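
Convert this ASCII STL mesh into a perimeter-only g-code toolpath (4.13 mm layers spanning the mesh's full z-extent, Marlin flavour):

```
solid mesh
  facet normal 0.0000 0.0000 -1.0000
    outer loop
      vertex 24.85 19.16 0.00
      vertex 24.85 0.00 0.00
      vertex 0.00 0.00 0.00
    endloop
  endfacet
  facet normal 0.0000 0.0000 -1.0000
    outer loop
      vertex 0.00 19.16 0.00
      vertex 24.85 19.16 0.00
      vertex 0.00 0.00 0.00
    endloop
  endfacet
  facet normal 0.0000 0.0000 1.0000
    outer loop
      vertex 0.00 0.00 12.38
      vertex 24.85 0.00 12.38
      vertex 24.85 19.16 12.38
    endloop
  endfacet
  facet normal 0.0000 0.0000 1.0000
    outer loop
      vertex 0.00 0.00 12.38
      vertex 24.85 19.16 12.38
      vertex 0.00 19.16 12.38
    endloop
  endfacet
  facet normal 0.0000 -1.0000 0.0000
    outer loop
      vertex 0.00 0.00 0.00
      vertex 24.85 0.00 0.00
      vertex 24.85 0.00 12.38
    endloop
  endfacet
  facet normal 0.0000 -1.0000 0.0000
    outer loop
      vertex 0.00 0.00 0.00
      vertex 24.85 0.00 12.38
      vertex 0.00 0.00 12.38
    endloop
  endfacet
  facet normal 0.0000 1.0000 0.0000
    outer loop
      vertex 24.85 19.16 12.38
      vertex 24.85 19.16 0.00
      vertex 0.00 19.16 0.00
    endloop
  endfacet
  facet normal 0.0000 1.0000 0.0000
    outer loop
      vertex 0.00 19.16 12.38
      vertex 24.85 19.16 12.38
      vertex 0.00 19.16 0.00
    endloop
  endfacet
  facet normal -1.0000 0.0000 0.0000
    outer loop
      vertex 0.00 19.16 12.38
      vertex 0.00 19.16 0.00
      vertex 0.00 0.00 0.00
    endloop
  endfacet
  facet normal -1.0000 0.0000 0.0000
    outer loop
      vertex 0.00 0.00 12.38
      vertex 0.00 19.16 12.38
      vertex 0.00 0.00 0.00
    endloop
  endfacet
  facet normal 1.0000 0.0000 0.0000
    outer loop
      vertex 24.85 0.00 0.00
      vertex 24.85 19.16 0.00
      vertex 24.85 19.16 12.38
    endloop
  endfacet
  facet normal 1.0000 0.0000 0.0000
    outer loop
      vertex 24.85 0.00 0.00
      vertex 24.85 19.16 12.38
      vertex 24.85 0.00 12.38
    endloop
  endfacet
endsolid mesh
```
; perimeter-only toolpath
G21 ; units = mm
G90 ; absolute positioning
G28 ; home
; layer 1
G0 Z4.13
G0 X0.00 Y0.00
G1 X24.85 Y0.00
G1 X24.85 Y19.16
G1 X0.00 Y19.16
G1 X0.00 Y0.00
; layer 2
G0 Z8.25
G0 X0.00 Y0.00
G1 X24.85 Y0.00
G1 X24.85 Y19.16
G1 X0.00 Y19.16
G1 X0.00 Y0.00
; layer 3
G0 Z12.38
G0 X0.00 Y0.00
G1 X24.85 Y0.00
G1 X24.85 Y19.16
G1 X0.00 Y19.16
G1 X0.00 Y0.00
M2 ; end

The solid is a rectangular box, roughly 24.9 × 19.2 mm footprint and 12.4 mm tall. Slicing at Δz = 4.13 mm — 3 equal slices spanning the solid's height, so layer i sits at z = i·h/3 — gives 3 non-empty perimeters. Each is a 4-segment closed polygon; G0 lifts to the layer z and rapids to the start vertex, then G1 traces the edges.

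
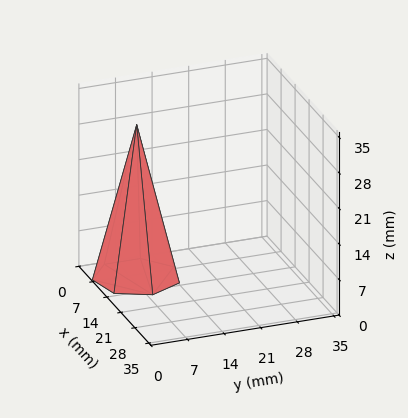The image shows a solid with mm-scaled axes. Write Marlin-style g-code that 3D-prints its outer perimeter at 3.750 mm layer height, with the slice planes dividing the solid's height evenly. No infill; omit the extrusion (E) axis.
Reading the render: the shape is a regular 7-sided pyramid, base circumscribed radius ≈ 8 mm, apex at z ≈ 30 mm (dimensions read to the nearest mm from the axis ticks). For the g-code, the solid's height is divided into equal slices at the stated Δz and each level perimeter traced with G1 moves after a G0 lift.

; perimeter-only toolpath
G21 ; units = mm
G90 ; absolute positioning
G28 ; home
; layer 1
G0 Z3.750
G0 X15.000 Y8.000
G1 X12.364 Y13.473
G1 X6.442 Y14.824
G1 X1.693 Y11.037
G1 X1.693 Y4.963
G1 X6.442 Y1.176
G1 X12.364 Y2.527
G1 X15.000 Y8.000
; layer 2
G0 Z7.500
G0 X14.000 Y8.000
G1 X11.741 Y12.691
G1 X6.665 Y13.849
G1 X2.594 Y10.603
G1 X2.594 Y5.397
G1 X6.665 Y2.151
G1 X11.741 Y3.309
G1 X14.000 Y8.000
; layer 3
G0 Z11.250
G0 X13.000 Y8.000
G1 X11.117 Y11.909
G1 X6.887 Y12.874
G1 X3.495 Y10.169
G1 X3.495 Y5.831
G1 X6.887 Y3.126
G1 X11.117 Y4.091
G1 X13.000 Y8.000
; layer 4
G0 Z15.000
G0 X12.000 Y8.000
G1 X10.494 Y11.128
G1 X7.110 Y11.899
G1 X4.396 Y9.736
G1 X4.396 Y6.264
G1 X7.110 Y4.101
G1 X10.494 Y4.873
G1 X12.000 Y8.000
; layer 5
G0 Z18.750
G0 X11.000 Y8.000
G1 X9.870 Y10.346
G1 X7.332 Y10.925
G1 X5.297 Y9.302
G1 X5.297 Y6.698
G1 X7.332 Y5.075
G1 X9.870 Y5.654
G1 X11.000 Y8.000
; layer 6
G0 Z22.500
G0 X10.000 Y8.000
G1 X9.247 Y9.564
G1 X7.555 Y9.950
G1 X6.198 Y8.868
G1 X6.198 Y7.132
G1 X7.555 Y6.050
G1 X9.247 Y6.436
G1 X10.000 Y8.000
; layer 7
G0 Z26.250
G0 X9.000 Y8.000
G1 X8.623 Y8.782
G1 X7.777 Y8.975
G1 X7.099 Y8.434
G1 X7.099 Y7.566
G1 X7.777 Y7.025
G1 X8.623 Y7.218
G1 X9.000 Y8.000
M2 ; end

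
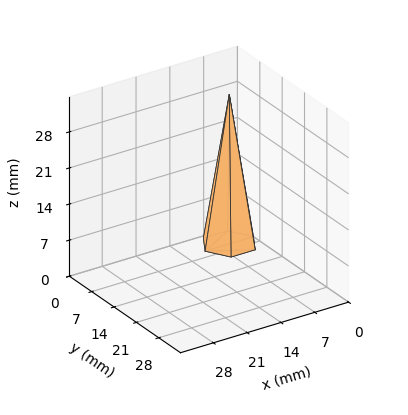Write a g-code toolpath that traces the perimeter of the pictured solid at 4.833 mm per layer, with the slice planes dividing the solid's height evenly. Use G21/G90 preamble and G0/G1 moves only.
Reading the render: the shape is a regular 6-sided pyramid, base circumscribed radius ≈ 5 mm, apex at z ≈ 29 mm (dimensions read to the nearest mm from the axis ticks). For the g-code, the solid's height is divided into equal slices at the stated Δz and each level perimeter traced with G1 moves after a G0 lift.

; perimeter-only toolpath
G21 ; units = mm
G90 ; absolute positioning
G28 ; home
; layer 1
G0 Z4.833
G0 X9.167 Y5.000
G1 X7.083 Y8.608
G1 X2.917 Y8.608
G1 X0.833 Y5.000
G1 X2.917 Y1.392
G1 X7.083 Y1.392
G1 X9.167 Y5.000
; layer 2
G0 Z9.667
G0 X8.333 Y5.000
G1 X6.667 Y7.887
G1 X3.333 Y7.887
G1 X1.667 Y5.000
G1 X3.333 Y2.113
G1 X6.667 Y2.113
G1 X8.333 Y5.000
; layer 3
G0 Z14.500
G0 X7.500 Y5.000
G1 X6.250 Y7.165
G1 X3.750 Y7.165
G1 X2.500 Y5.000
G1 X3.750 Y2.835
G1 X6.250 Y2.835
G1 X7.500 Y5.000
; layer 4
G0 Z19.333
G0 X6.667 Y5.000
G1 X5.833 Y6.443
G1 X4.167 Y6.443
G1 X3.333 Y5.000
G1 X4.167 Y3.557
G1 X5.833 Y3.557
G1 X6.667 Y5.000
; layer 5
G0 Z24.167
G0 X5.833 Y5.000
G1 X5.417 Y5.722
G1 X4.583 Y5.722
G1 X4.167 Y5.000
G1 X4.583 Y4.278
G1 X5.417 Y4.278
G1 X5.833 Y5.000
M2 ; end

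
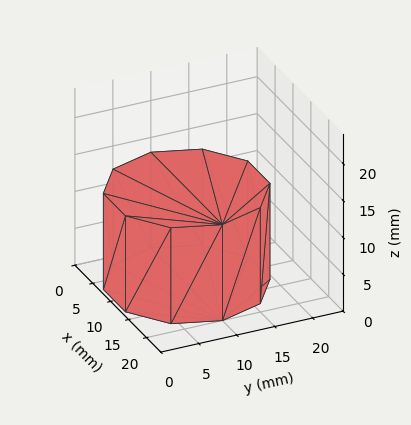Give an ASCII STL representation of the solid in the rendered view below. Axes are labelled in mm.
Reading the render: the shape is a regular 10-sided prism (a cylinder approximated with 10 flat sides), circumscribed radius ≈ 10 mm, height ≈ 13 mm (dimensions read to the nearest mm from the axis ticks). For the STL, each face is triangulated and given an outward normal.

solid part
  facet normal 0.0000 0.0000 -1.0000
    outer loop
      vertex 13.090 19.511 0.000
      vertex 18.090 15.878 0.000
      vertex 20.000 10.000 0.000
    endloop
  endfacet
  facet normal 0.0000 0.0000 -1.0000
    outer loop
      vertex 6.910 19.511 0.000
      vertex 13.090 19.511 0.000
      vertex 20.000 10.000 0.000
    endloop
  endfacet
  facet normal 0.0000 0.0000 -1.0000
    outer loop
      vertex 1.910 15.878 0.000
      vertex 6.910 19.511 0.000
      vertex 20.000 10.000 0.000
    endloop
  endfacet
  facet normal 0.0000 0.0000 -1.0000
    outer loop
      vertex 0.000 10.000 0.000
      vertex 1.910 15.878 0.000
      vertex 20.000 10.000 0.000
    endloop
  endfacet
  facet normal 0.0000 0.0000 -1.0000
    outer loop
      vertex 1.910 4.122 0.000
      vertex 0.000 10.000 0.000
      vertex 20.000 10.000 0.000
    endloop
  endfacet
  facet normal 0.0000 0.0000 -1.0000
    outer loop
      vertex 6.910 0.489 0.000
      vertex 1.910 4.122 0.000
      vertex 20.000 10.000 0.000
    endloop
  endfacet
  facet normal 0.0000 0.0000 -1.0000
    outer loop
      vertex 13.090 0.489 0.000
      vertex 6.910 0.489 0.000
      vertex 20.000 10.000 0.000
    endloop
  endfacet
  facet normal 0.0000 0.0000 -1.0000
    outer loop
      vertex 18.090 4.122 0.000
      vertex 13.090 0.489 0.000
      vertex 20.000 10.000 0.000
    endloop
  endfacet
  facet normal 0.0000 0.0000 1.0000
    outer loop
      vertex 20.000 10.000 13.000
      vertex 18.090 15.878 13.000
      vertex 13.090 19.511 13.000
    endloop
  endfacet
  facet normal 0.0000 0.0000 1.0000
    outer loop
      vertex 20.000 10.000 13.000
      vertex 13.090 19.511 13.000
      vertex 6.910 19.511 13.000
    endloop
  endfacet
  facet normal 0.0000 0.0000 1.0000
    outer loop
      vertex 20.000 10.000 13.000
      vertex 6.910 19.511 13.000
      vertex 1.910 15.878 13.000
    endloop
  endfacet
  facet normal 0.0000 0.0000 1.0000
    outer loop
      vertex 20.000 10.000 13.000
      vertex 1.910 15.878 13.000
      vertex 0.000 10.000 13.000
    endloop
  endfacet
  facet normal 0.0000 0.0000 1.0000
    outer loop
      vertex 20.000 10.000 13.000
      vertex 0.000 10.000 13.000
      vertex 1.910 4.122 13.000
    endloop
  endfacet
  facet normal 0.0000 0.0000 1.0000
    outer loop
      vertex 20.000 10.000 13.000
      vertex 1.910 4.122 13.000
      vertex 6.910 0.489 13.000
    endloop
  endfacet
  facet normal 0.0000 0.0000 1.0000
    outer loop
      vertex 20.000 10.000 13.000
      vertex 6.910 0.489 13.000
      vertex 13.090 0.489 13.000
    endloop
  endfacet
  facet normal 0.0000 0.0000 1.0000
    outer loop
      vertex 20.000 10.000 13.000
      vertex 13.090 0.489 13.000
      vertex 18.090 4.122 13.000
    endloop
  endfacet
  facet normal 0.9511 0.3090 0.0000
    outer loop
      vertex 20.000 10.000 0.000
      vertex 18.090 15.878 0.000
      vertex 18.090 15.878 13.000
    endloop
  endfacet
  facet normal 0.9511 0.3090 0.0000
    outer loop
      vertex 20.000 10.000 0.000
      vertex 18.090 15.878 13.000
      vertex 20.000 10.000 13.000
    endloop
  endfacet
  facet normal 0.5878 0.8090 0.0000
    outer loop
      vertex 18.090 15.878 0.000
      vertex 13.090 19.511 0.000
      vertex 13.090 19.511 13.000
    endloop
  endfacet
  facet normal 0.5878 0.8090 0.0000
    outer loop
      vertex 18.090 15.878 0.000
      vertex 13.090 19.511 13.000
      vertex 18.090 15.878 13.000
    endloop
  endfacet
  facet normal 0.0000 1.0000 0.0000
    outer loop
      vertex 13.090 19.511 0.000
      vertex 6.910 19.511 0.000
      vertex 6.910 19.511 13.000
    endloop
  endfacet
  facet normal 0.0000 1.0000 0.0000
    outer loop
      vertex 13.090 19.511 0.000
      vertex 6.910 19.511 13.000
      vertex 13.090 19.511 13.000
    endloop
  endfacet
  facet normal -0.5878 0.8090 0.0000
    outer loop
      vertex 6.910 19.511 0.000
      vertex 1.910 15.878 0.000
      vertex 1.910 15.878 13.000
    endloop
  endfacet
  facet normal -0.5878 0.8090 0.0000
    outer loop
      vertex 6.910 19.511 0.000
      vertex 1.910 15.878 13.000
      vertex 6.910 19.511 13.000
    endloop
  endfacet
  facet normal -0.9511 0.3090 0.0000
    outer loop
      vertex 1.910 15.878 0.000
      vertex 0.000 10.000 0.000
      vertex 0.000 10.000 13.000
    endloop
  endfacet
  facet normal -0.9511 0.3090 0.0000
    outer loop
      vertex 1.910 15.878 0.000
      vertex 0.000 10.000 13.000
      vertex 1.910 15.878 13.000
    endloop
  endfacet
  facet normal -0.9511 -0.3090 0.0000
    outer loop
      vertex 0.000 10.000 0.000
      vertex 1.910 4.122 0.000
      vertex 1.910 4.122 13.000
    endloop
  endfacet
  facet normal -0.9511 -0.3090 0.0000
    outer loop
      vertex 0.000 10.000 0.000
      vertex 1.910 4.122 13.000
      vertex 0.000 10.000 13.000
    endloop
  endfacet
  facet normal -0.5878 -0.8090 0.0000
    outer loop
      vertex 1.910 4.122 0.000
      vertex 6.910 0.489 0.000
      vertex 6.910 0.489 13.000
    endloop
  endfacet
  facet normal -0.5878 -0.8090 0.0000
    outer loop
      vertex 1.910 4.122 0.000
      vertex 6.910 0.489 13.000
      vertex 1.910 4.122 13.000
    endloop
  endfacet
  facet normal 0.0000 -1.0000 0.0000
    outer loop
      vertex 6.910 0.489 0.000
      vertex 13.090 0.489 0.000
      vertex 13.090 0.489 13.000
    endloop
  endfacet
  facet normal 0.0000 -1.0000 0.0000
    outer loop
      vertex 6.910 0.489 0.000
      vertex 13.090 0.489 13.000
      vertex 6.910 0.489 13.000
    endloop
  endfacet
  facet normal 0.5878 -0.8090 0.0000
    outer loop
      vertex 13.090 0.489 0.000
      vertex 18.090 4.122 0.000
      vertex 18.090 4.122 13.000
    endloop
  endfacet
  facet normal 0.5878 -0.8090 0.0000
    outer loop
      vertex 13.090 0.489 0.000
      vertex 18.090 4.122 13.000
      vertex 13.090 0.489 13.000
    endloop
  endfacet
  facet normal 0.9511 -0.3090 0.0000
    outer loop
      vertex 18.090 4.122 0.000
      vertex 20.000 10.000 0.000
      vertex 20.000 10.000 13.000
    endloop
  endfacet
  facet normal 0.9511 -0.3090 0.0000
    outer loop
      vertex 18.090 4.122 0.000
      vertex 20.000 10.000 13.000
      vertex 18.090 4.122 13.000
    endloop
  endfacet
endsolid part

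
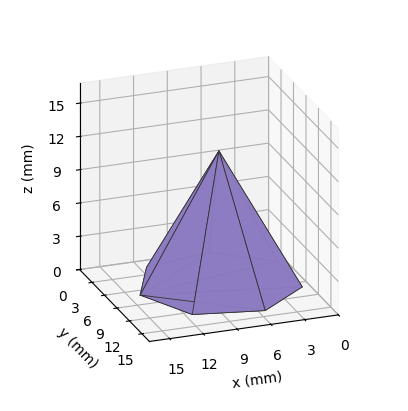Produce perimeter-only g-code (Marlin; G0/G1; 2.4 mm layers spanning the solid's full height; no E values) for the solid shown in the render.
Reading the render: the shape is a regular 7-sided pyramid, base circumscribed radius ≈ 7 mm, apex at z ≈ 12 mm (dimensions read to the nearest mm from the axis ticks). For the g-code, the solid's height is divided into equal slices at the stated Δz and each level perimeter traced with G1 moves after a G0 lift.

; perimeter-only toolpath
G21 ; units = mm
G90 ; absolute positioning
G28 ; home
; layer 1
G0 Z2.4
G0 X12.6 Y7.0
G1 X10.5 Y11.4
G1 X5.7 Y12.4
G1 X2.0 Y9.4
G1 X2.0 Y4.6
G1 X5.7 Y1.6
G1 X10.5 Y2.6
G1 X12.6 Y7.0
; layer 2
G0 Z4.8
G0 X11.2 Y7.0
G1 X9.6 Y10.3
G1 X6.0 Y11.1
G1 X3.2 Y8.8
G1 X3.2 Y5.2
G1 X6.0 Y2.9
G1 X9.6 Y3.7
G1 X11.2 Y7.0
; layer 3
G0 Z7.2
G0 X9.8 Y7.0
G1 X8.8 Y9.2
G1 X6.4 Y9.7
G1 X4.5 Y8.2
G1 X4.5 Y5.8
G1 X6.4 Y4.3
G1 X8.8 Y4.8
G1 X9.8 Y7.0
; layer 4
G0 Z9.6
G0 X8.4 Y7.0
G1 X7.9 Y8.1
G1 X6.7 Y8.4
G1 X5.7 Y7.6
G1 X5.7 Y6.4
G1 X6.7 Y5.6
G1 X7.9 Y5.9
G1 X8.4 Y7.0
M2 ; end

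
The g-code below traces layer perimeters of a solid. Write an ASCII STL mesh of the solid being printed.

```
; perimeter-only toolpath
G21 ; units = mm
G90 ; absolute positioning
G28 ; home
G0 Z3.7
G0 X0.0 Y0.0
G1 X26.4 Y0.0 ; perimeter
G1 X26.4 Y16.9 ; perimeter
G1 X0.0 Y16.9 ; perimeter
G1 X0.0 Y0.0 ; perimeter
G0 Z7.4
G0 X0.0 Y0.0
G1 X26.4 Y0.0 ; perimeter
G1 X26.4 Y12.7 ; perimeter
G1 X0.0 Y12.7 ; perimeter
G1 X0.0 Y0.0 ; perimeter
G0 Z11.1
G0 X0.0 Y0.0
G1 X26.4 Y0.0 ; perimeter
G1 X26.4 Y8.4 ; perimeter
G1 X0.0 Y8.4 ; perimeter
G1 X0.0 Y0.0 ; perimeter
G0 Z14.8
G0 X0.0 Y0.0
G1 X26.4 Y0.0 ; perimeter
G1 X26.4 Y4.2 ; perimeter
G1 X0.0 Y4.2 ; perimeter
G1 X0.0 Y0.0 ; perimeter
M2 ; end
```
solid part
  facet normal 0.0000 0.0000 -1.0000
    outer loop
      vertex 26.4 21.1 0.0
      vertex 26.4 0.0 0.0
      vertex 0.0 0.0 0.0
    endloop
  endfacet
  facet normal 0.0000 0.0000 -1.0000
    outer loop
      vertex 0.0 21.1 0.0
      vertex 26.4 21.1 0.0
      vertex 0.0 0.0 0.0
    endloop
  endfacet
  facet normal 0.0000 -1.0000 0.0000
    outer loop
      vertex 0.0 0.0 0.0
      vertex 26.4 0.0 0.0
      vertex 26.4 0.0 18.5
    endloop
  endfacet
  facet normal 0.0000 -1.0000 0.0000
    outer loop
      vertex 0.0 0.0 0.0
      vertex 26.4 0.0 18.5
      vertex 0.0 0.0 18.5
    endloop
  endfacet
  facet normal 0.0000 0.6593 0.7519
    outer loop
      vertex 0.0 0.0 18.5
      vertex 26.4 0.0 18.5
      vertex 26.4 21.1 0.0
    endloop
  endfacet
  facet normal 0.0000 0.6593 0.7519
    outer loop
      vertex 0.0 0.0 18.5
      vertex 26.4 21.1 0.0
      vertex 0.0 21.1 0.0
    endloop
  endfacet
  facet normal -1.0000 0.0000 0.0000
    outer loop
      vertex 0.0 0.0 18.5
      vertex 0.0 21.1 0.0
      vertex 0.0 0.0 0.0
    endloop
  endfacet
  facet normal 1.0000 0.0000 0.0000
    outer loop
      vertex 26.4 0.0 0.0
      vertex 26.4 21.1 0.0
      vertex 26.4 0.0 18.5
    endloop
  endfacet
endsolid part

The G0 Z moves step by Δz≈3.7 mm. The G1 loops shrink linearly with z, so the solid tapers from its base footprint up to z≈18.5. Closing with a flat bottom cap and the tapered top and triangulating gives 8 facets — a wedge (ramp): 26.4 × 21.1 mm base, rising to 18.5 mm along the y=0 edge and sloping linearly to z=0 at y=21.1.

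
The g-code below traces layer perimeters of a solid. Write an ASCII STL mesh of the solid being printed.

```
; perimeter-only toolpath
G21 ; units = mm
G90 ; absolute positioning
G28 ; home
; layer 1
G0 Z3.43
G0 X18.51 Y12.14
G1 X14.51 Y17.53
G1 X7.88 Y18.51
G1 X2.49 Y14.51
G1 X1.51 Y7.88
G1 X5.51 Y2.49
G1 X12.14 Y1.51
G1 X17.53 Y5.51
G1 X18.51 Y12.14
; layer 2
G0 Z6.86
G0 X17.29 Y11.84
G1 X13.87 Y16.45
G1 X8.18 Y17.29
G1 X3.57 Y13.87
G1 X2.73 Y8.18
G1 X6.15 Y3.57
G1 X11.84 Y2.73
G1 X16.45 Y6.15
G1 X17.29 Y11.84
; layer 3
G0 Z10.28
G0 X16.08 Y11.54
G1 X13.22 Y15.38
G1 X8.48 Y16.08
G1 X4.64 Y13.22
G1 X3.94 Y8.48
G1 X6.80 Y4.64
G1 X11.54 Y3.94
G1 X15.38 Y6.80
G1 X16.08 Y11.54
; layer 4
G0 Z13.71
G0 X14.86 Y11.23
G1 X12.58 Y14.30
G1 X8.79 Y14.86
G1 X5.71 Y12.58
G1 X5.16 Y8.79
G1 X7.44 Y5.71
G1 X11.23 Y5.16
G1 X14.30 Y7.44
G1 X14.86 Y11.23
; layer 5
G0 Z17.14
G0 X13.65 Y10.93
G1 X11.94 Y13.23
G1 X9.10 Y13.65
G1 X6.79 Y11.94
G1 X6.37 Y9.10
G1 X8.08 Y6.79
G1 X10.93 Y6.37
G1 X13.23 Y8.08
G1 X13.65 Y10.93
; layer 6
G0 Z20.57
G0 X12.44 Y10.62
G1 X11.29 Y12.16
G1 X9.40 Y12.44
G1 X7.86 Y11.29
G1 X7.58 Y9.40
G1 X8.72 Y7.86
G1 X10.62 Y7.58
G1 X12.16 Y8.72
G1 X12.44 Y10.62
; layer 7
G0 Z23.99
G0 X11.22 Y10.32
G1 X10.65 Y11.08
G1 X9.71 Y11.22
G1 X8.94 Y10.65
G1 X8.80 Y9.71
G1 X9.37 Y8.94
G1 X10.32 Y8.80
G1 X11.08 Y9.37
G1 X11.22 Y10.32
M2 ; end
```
solid part
  facet normal 0.0000 0.0000 -1.0000
    outer loop
      vertex 7.57 19.72 0.00
      vertex 15.15 18.60 0.00
      vertex 19.72 12.45 0.00
    endloop
  endfacet
  facet normal 0.0000 0.0000 -1.0000
    outer loop
      vertex 1.42 15.15 0.00
      vertex 7.57 19.72 0.00
      vertex 19.72 12.45 0.00
    endloop
  endfacet
  facet normal 0.0000 0.0000 -1.0000
    outer loop
      vertex 0.30 7.57 0.00
      vertex 1.42 15.15 0.00
      vertex 19.72 12.45 0.00
    endloop
  endfacet
  facet normal 0.0000 0.0000 -1.0000
    outer loop
      vertex 4.87 1.42 0.00
      vertex 0.30 7.57 0.00
      vertex 19.72 12.45 0.00
    endloop
  endfacet
  facet normal 0.0000 0.0000 -1.0000
    outer loop
      vertex 12.45 0.30 0.00
      vertex 4.87 1.42 0.00
      vertex 19.72 12.45 0.00
    endloop
  endfacet
  facet normal 0.0000 0.0000 -1.0000
    outer loop
      vertex 18.60 4.87 0.00
      vertex 12.45 0.30 0.00
      vertex 19.72 12.45 0.00
    endloop
  endfacet
  facet normal 0.7606 0.5652 0.3196
    outer loop
      vertex 19.72 12.45 0.00
      vertex 15.15 18.60 0.00
      vertex 10.01 10.01 27.42
    endloop
  endfacet
  facet normal 0.1385 0.9374 0.3196
    outer loop
      vertex 15.15 18.60 0.00
      vertex 7.57 19.72 0.00
      vertex 10.01 10.01 27.42
    endloop
  endfacet
  facet normal -0.5652 0.7606 0.3196
    outer loop
      vertex 7.57 19.72 0.00
      vertex 1.42 15.15 0.00
      vertex 10.01 10.01 27.42
    endloop
  endfacet
  facet normal -0.9374 0.1385 0.3196
    outer loop
      vertex 1.42 15.15 0.00
      vertex 0.30 7.57 0.00
      vertex 10.01 10.01 27.42
    endloop
  endfacet
  facet normal -0.7606 -0.5652 0.3196
    outer loop
      vertex 0.30 7.57 0.00
      vertex 4.87 1.42 0.00
      vertex 10.01 10.01 27.42
    endloop
  endfacet
  facet normal -0.1385 -0.9374 0.3196
    outer loop
      vertex 4.87 1.42 0.00
      vertex 12.45 0.30 0.00
      vertex 10.01 10.01 27.42
    endloop
  endfacet
  facet normal 0.5652 -0.7606 0.3196
    outer loop
      vertex 12.45 0.30 0.00
      vertex 18.60 4.87 0.00
      vertex 10.01 10.01 27.42
    endloop
  endfacet
  facet normal 0.9374 -0.1385 0.3196
    outer loop
      vertex 18.60 4.87 0.00
      vertex 19.72 12.45 0.00
      vertex 10.01 10.01 27.42
    endloop
  endfacet
endsolid part

The G0 Z moves step by Δz≈3.43 mm. The G1 loops shrink linearly with z, so the solid tapers from its base footprint up to z≈27.4. Closing with a flat bottom cap and the tapered top and triangulating gives 14 facets — a regular 8-sided pyramid, base circumscribed radius ≈ 10 mm, apex at z ≈ 27.4 mm.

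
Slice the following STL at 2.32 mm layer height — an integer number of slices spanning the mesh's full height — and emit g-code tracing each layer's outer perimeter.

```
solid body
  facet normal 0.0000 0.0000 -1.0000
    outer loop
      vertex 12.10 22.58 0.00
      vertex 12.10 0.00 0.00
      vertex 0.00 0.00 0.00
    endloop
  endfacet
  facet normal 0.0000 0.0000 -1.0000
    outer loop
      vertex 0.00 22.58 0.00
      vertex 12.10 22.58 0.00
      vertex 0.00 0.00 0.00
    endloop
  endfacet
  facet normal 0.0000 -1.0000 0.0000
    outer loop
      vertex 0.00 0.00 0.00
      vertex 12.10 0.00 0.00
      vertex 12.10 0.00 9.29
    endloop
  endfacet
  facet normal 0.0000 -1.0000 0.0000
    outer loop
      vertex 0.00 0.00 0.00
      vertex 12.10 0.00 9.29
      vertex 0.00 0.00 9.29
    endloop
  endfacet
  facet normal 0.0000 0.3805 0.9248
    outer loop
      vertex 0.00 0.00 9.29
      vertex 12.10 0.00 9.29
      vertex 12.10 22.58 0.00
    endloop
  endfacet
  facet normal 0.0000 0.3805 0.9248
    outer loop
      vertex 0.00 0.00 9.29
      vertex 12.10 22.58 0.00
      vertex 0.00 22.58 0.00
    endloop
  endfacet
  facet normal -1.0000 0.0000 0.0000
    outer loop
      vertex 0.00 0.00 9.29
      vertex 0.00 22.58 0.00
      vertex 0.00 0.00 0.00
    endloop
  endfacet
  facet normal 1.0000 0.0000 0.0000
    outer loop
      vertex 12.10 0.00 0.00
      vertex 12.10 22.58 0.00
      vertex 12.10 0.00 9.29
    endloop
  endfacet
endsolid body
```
; perimeter-only toolpath
G21 ; units = mm
G90 ; absolute positioning
G28 ; home
; layer 1
G0 Z2.32
G0 X0.00 Y0.00
G1 X12.10 Y0.00
G1 X12.10 Y16.93
G1 X0.00 Y16.93
G1 X0.00 Y0.00
; layer 2
G0 Z4.64
G0 X0.00 Y0.00
G1 X12.10 Y0.00
G1 X12.10 Y11.29
G1 X0.00 Y11.29
G1 X0.00 Y0.00
; layer 3
G0 Z6.97
G0 X0.00 Y0.00
G1 X12.10 Y0.00
G1 X12.10 Y5.64
G1 X0.00 Y5.64
G1 X0.00 Y0.00
M2 ; end

The solid is a wedge (ramp): 12.1 × 22.6 mm base, rising to 9.29 mm along the y=0 edge and sloping linearly to z=0 at y=22.6. Slicing at Δz = 2.32 mm — 4 equal slices spanning the solid's height, so layer i sits at z = i·h/4 — gives 3 non-empty perimeters. Each is a 4-segment closed polygon; G0 lifts to the layer z and rapids to the start vertex, then G1 traces the edges. The cross-section shrinks linearly with z (the slice at the apex is degenerate and omitted).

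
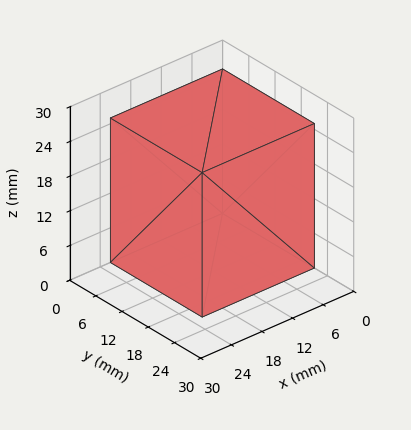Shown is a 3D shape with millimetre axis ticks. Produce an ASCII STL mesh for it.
Reading the render: the shape is a rectangular box, roughly 22 × 21 mm footprint and 25 mm tall (dimensions read to the nearest mm from the axis ticks). For the STL, each face is triangulated and given an outward normal.

solid part
  facet normal 0.0000 0.0000 -1.0000
    outer loop
      vertex 22.0 21.0 0.0
      vertex 22.0 0.0 0.0
      vertex 0.0 0.0 0.0
    endloop
  endfacet
  facet normal 0.0000 0.0000 -1.0000
    outer loop
      vertex 0.0 21.0 0.0
      vertex 22.0 21.0 0.0
      vertex 0.0 0.0 0.0
    endloop
  endfacet
  facet normal 0.0000 0.0000 1.0000
    outer loop
      vertex 0.0 0.0 25.0
      vertex 22.0 0.0 25.0
      vertex 22.0 21.0 25.0
    endloop
  endfacet
  facet normal 0.0000 0.0000 1.0000
    outer loop
      vertex 0.0 0.0 25.0
      vertex 22.0 21.0 25.0
      vertex 0.0 21.0 25.0
    endloop
  endfacet
  facet normal 0.0000 -1.0000 0.0000
    outer loop
      vertex 0.0 0.0 0.0
      vertex 22.0 0.0 0.0
      vertex 22.0 0.0 25.0
    endloop
  endfacet
  facet normal 0.0000 -1.0000 0.0000
    outer loop
      vertex 0.0 0.0 0.0
      vertex 22.0 0.0 25.0
      vertex 0.0 0.0 25.0
    endloop
  endfacet
  facet normal 0.0000 1.0000 0.0000
    outer loop
      vertex 22.0 21.0 25.0
      vertex 22.0 21.0 0.0
      vertex 0.0 21.0 0.0
    endloop
  endfacet
  facet normal 0.0000 1.0000 0.0000
    outer loop
      vertex 0.0 21.0 25.0
      vertex 22.0 21.0 25.0
      vertex 0.0 21.0 0.0
    endloop
  endfacet
  facet normal -1.0000 0.0000 0.0000
    outer loop
      vertex 0.0 21.0 25.0
      vertex 0.0 21.0 0.0
      vertex 0.0 0.0 0.0
    endloop
  endfacet
  facet normal -1.0000 0.0000 0.0000
    outer loop
      vertex 0.0 0.0 25.0
      vertex 0.0 21.0 25.0
      vertex 0.0 0.0 0.0
    endloop
  endfacet
  facet normal 1.0000 0.0000 0.0000
    outer loop
      vertex 22.0 0.0 0.0
      vertex 22.0 21.0 0.0
      vertex 22.0 21.0 25.0
    endloop
  endfacet
  facet normal 1.0000 0.0000 0.0000
    outer loop
      vertex 22.0 0.0 0.0
      vertex 22.0 21.0 25.0
      vertex 22.0 0.0 25.0
    endloop
  endfacet
endsolid part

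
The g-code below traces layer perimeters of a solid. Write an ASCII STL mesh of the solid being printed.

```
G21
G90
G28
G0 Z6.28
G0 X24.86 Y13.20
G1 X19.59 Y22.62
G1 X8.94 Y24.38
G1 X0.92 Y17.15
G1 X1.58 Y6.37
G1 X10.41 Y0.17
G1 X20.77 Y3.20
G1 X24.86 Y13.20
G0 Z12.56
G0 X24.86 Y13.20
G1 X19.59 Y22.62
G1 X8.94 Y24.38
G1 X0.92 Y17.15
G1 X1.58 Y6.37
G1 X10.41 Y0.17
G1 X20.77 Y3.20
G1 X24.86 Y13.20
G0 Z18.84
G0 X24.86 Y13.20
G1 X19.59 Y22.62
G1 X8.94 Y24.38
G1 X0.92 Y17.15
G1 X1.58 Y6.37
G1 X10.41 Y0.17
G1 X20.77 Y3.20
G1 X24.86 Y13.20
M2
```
solid part
  facet normal 0.0000 0.0000 -1.0000
    outer loop
      vertex 8.94 24.38 0.00
      vertex 19.59 22.62 0.00
      vertex 24.86 13.20 0.00
    endloop
  endfacet
  facet normal 0.0000 0.0000 -1.0000
    outer loop
      vertex 0.92 17.15 0.00
      vertex 8.94 24.38 0.00
      vertex 24.86 13.20 0.00
    endloop
  endfacet
  facet normal 0.0000 0.0000 -1.0000
    outer loop
      vertex 1.58 6.37 0.00
      vertex 0.92 17.15 0.00
      vertex 24.86 13.20 0.00
    endloop
  endfacet
  facet normal 0.0000 0.0000 -1.0000
    outer loop
      vertex 10.41 0.17 0.00
      vertex 1.58 6.37 0.00
      vertex 24.86 13.20 0.00
    endloop
  endfacet
  facet normal 0.0000 0.0000 -1.0000
    outer loop
      vertex 20.77 3.20 0.00
      vertex 10.41 0.17 0.00
      vertex 24.86 13.20 0.00
    endloop
  endfacet
  facet normal 0.0000 0.0000 1.0000
    outer loop
      vertex 24.86 13.20 18.84
      vertex 19.59 22.62 18.84
      vertex 8.94 24.38 18.84
    endloop
  endfacet
  facet normal 0.0000 0.0000 1.0000
    outer loop
      vertex 24.86 13.20 18.84
      vertex 8.94 24.38 18.84
      vertex 0.92 17.15 18.84
    endloop
  endfacet
  facet normal 0.0000 0.0000 1.0000
    outer loop
      vertex 24.86 13.20 18.84
      vertex 0.92 17.15 18.84
      vertex 1.58 6.37 18.84
    endloop
  endfacet
  facet normal 0.0000 0.0000 1.0000
    outer loop
      vertex 24.86 13.20 18.84
      vertex 1.58 6.37 18.84
      vertex 10.41 0.17 18.84
    endloop
  endfacet
  facet normal 0.0000 0.0000 1.0000
    outer loop
      vertex 24.86 13.20 18.84
      vertex 10.41 0.17 18.84
      vertex 20.77 3.20 18.84
    endloop
  endfacet
  facet normal 0.8727 0.4882 0.0000
    outer loop
      vertex 24.86 13.20 0.00
      vertex 19.59 22.62 0.00
      vertex 19.59 22.62 18.84
    endloop
  endfacet
  facet normal 0.8727 0.4882 0.0000
    outer loop
      vertex 24.86 13.20 0.00
      vertex 19.59 22.62 18.84
      vertex 24.86 13.20 18.84
    endloop
  endfacet
  facet normal 0.1630 0.9866 0.0000
    outer loop
      vertex 19.59 22.62 0.00
      vertex 8.94 24.38 0.00
      vertex 8.94 24.38 18.84
    endloop
  endfacet
  facet normal 0.1630 0.9866 0.0000
    outer loop
      vertex 19.59 22.62 0.00
      vertex 8.94 24.38 18.84
      vertex 19.59 22.62 18.84
    endloop
  endfacet
  facet normal -0.6696 0.7427 0.0000
    outer loop
      vertex 8.94 24.38 0.00
      vertex 0.92 17.15 0.00
      vertex 0.92 17.15 18.84
    endloop
  endfacet
  facet normal -0.6696 0.7427 0.0000
    outer loop
      vertex 8.94 24.38 0.00
      vertex 0.92 17.15 18.84
      vertex 8.94 24.38 18.84
    endloop
  endfacet
  facet normal -0.9981 -0.0611 0.0000
    outer loop
      vertex 0.92 17.15 0.00
      vertex 1.58 6.37 0.00
      vertex 1.58 6.37 18.84
    endloop
  endfacet
  facet normal -0.9981 -0.0611 0.0000
    outer loop
      vertex 0.92 17.15 0.00
      vertex 1.58 6.37 18.84
      vertex 0.92 17.15 18.84
    endloop
  endfacet
  facet normal -0.5746 -0.8184 0.0000
    outer loop
      vertex 1.58 6.37 0.00
      vertex 10.41 0.17 0.00
      vertex 10.41 0.17 18.84
    endloop
  endfacet
  facet normal -0.5746 -0.8184 0.0000
    outer loop
      vertex 1.58 6.37 0.00
      vertex 10.41 0.17 18.84
      vertex 1.58 6.37 18.84
    endloop
  endfacet
  facet normal 0.2807 -0.9598 0.0000
    outer loop
      vertex 10.41 0.17 0.00
      vertex 20.77 3.20 0.00
      vertex 20.77 3.20 18.84
    endloop
  endfacet
  facet normal 0.2807 -0.9598 0.0000
    outer loop
      vertex 10.41 0.17 0.00
      vertex 20.77 3.20 18.84
      vertex 10.41 0.17 18.84
    endloop
  endfacet
  facet normal 0.9256 -0.3786 0.0000
    outer loop
      vertex 20.77 3.20 0.00
      vertex 24.86 13.20 0.00
      vertex 24.86 13.20 18.84
    endloop
  endfacet
  facet normal 0.9256 -0.3786 0.0000
    outer loop
      vertex 20.77 3.20 0.00
      vertex 24.86 13.20 18.84
      vertex 20.77 3.20 18.84
    endloop
  endfacet
endsolid part

The G0 Z moves step by Δz≈6.28 mm. Every layer's G1 loop is the same polygon, so the solid is a straight extrusion of it from z=0 to z≈18.8. Closing with flat bottom and top caps and triangulating gives 24 facets — a regular 7-sided prism (a cylinder approximated with 7 flat sides), circumscribed radius ≈ 12.4 mm, height ≈ 18.8 mm.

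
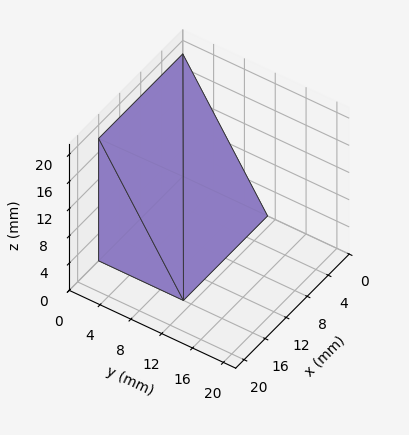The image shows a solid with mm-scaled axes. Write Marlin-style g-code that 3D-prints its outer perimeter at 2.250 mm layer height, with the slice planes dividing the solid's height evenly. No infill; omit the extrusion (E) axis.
Reading the render: the shape is a wedge (ramp): 16 × 11 mm base, rising to 18 mm along the y=0 edge and sloping linearly to z=0 at y=11 (dimensions read to the nearest mm from the axis ticks). For the g-code, the solid's height is divided into equal slices at the stated Δz and each level perimeter traced with G1 moves after a G0 lift.

; perimeter-only toolpath
G21 ; units = mm
G90 ; absolute positioning
G28 ; home
; layer 1
G0 Z2.250
G0 X0.000 Y0.000
G1 X16.000 Y0.000
G1 X16.000 Y9.625
G1 X0.000 Y9.625
G1 X0.000 Y0.000
; layer 2
G0 Z4.500
G0 X0.000 Y0.000
G1 X16.000 Y0.000
G1 X16.000 Y8.250
G1 X0.000 Y8.250
G1 X0.000 Y0.000
; layer 3
G0 Z6.750
G0 X0.000 Y0.000
G1 X16.000 Y0.000
G1 X16.000 Y6.875
G1 X0.000 Y6.875
G1 X0.000 Y0.000
; layer 4
G0 Z9.000
G0 X0.000 Y0.000
G1 X16.000 Y0.000
G1 X16.000 Y5.500
G1 X0.000 Y5.500
G1 X0.000 Y0.000
; layer 5
G0 Z11.250
G0 X0.000 Y0.000
G1 X16.000 Y0.000
G1 X16.000 Y4.125
G1 X0.000 Y4.125
G1 X0.000 Y0.000
; layer 6
G0 Z13.500
G0 X0.000 Y0.000
G1 X16.000 Y0.000
G1 X16.000 Y2.750
G1 X0.000 Y2.750
G1 X0.000 Y0.000
; layer 7
G0 Z15.750
G0 X0.000 Y0.000
G1 X16.000 Y0.000
G1 X16.000 Y1.375
G1 X0.000 Y1.375
G1 X0.000 Y0.000
M2 ; end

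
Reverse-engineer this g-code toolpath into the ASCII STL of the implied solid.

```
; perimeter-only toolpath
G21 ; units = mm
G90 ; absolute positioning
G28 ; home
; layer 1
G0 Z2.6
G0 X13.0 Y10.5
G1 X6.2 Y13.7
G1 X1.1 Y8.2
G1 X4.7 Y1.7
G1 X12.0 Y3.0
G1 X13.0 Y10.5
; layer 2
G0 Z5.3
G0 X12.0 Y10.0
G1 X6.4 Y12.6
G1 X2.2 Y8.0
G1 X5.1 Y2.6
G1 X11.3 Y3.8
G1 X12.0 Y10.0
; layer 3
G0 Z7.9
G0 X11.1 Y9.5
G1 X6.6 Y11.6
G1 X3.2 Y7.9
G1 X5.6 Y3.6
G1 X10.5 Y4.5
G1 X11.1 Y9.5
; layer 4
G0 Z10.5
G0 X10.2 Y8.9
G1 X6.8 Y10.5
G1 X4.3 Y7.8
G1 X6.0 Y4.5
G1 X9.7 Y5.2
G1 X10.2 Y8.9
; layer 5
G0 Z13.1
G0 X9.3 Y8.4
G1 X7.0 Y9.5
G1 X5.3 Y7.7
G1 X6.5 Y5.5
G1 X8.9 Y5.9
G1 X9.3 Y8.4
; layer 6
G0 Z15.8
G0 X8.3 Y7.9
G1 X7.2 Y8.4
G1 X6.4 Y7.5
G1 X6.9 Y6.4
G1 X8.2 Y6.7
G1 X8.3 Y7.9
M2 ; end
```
solid part
  facet normal 0.0000 0.0000 -1.0000
    outer loop
      vertex 0.1 8.3 0.0
      vertex 6.0 14.7 0.0
      vertex 13.9 11.0 0.0
    endloop
  endfacet
  facet normal 0.0000 0.0000 -1.0000
    outer loop
      vertex 4.2 0.7 0.0
      vertex 0.1 8.3 0.0
      vertex 13.9 11.0 0.0
    endloop
  endfacet
  facet normal 0.0000 0.0000 -1.0000
    outer loop
      vertex 12.8 2.3 0.0
      vertex 4.2 0.7 0.0
      vertex 13.9 11.0 0.0
    endloop
  endfacet
  facet normal 0.4031 0.8607 0.3108
    outer loop
      vertex 13.9 11.0 0.0
      vertex 6.0 14.7 0.0
      vertex 7.4 7.4 18.4
    endloop
  endfacet
  facet normal -0.6993 0.6446 0.3090
    outer loop
      vertex 6.0 14.7 0.0
      vertex 0.1 8.3 0.0
      vertex 7.4 7.4 18.4
    endloop
  endfacet
  facet normal -0.8368 -0.4514 0.3099
    outer loop
      vertex 0.1 8.3 0.0
      vertex 4.2 0.7 0.0
      vertex 7.4 7.4 18.4
    endloop
  endfacet
  facet normal 0.1739 -0.9347 0.3101
    outer loop
      vertex 4.2 0.7 0.0
      vertex 12.8 2.3 0.0
      vertex 7.4 7.4 18.4
    endloop
  endfacet
  facet normal 0.9433 -0.1193 0.3099
    outer loop
      vertex 12.8 2.3 0.0
      vertex 13.9 11.0 0.0
      vertex 7.4 7.4 18.4
    endloop
  endfacet
endsolid part

The G0 Z moves step by Δz≈2.6 mm. The G1 loops shrink linearly with z, so the solid tapers from its base footprint up to z≈18.4. Closing with a flat bottom cap and the tapered top and triangulating gives 8 facets — a regular 5-sided pyramid, base circumscribed radius ≈ 7.4 mm, apex at z ≈ 18.4 mm.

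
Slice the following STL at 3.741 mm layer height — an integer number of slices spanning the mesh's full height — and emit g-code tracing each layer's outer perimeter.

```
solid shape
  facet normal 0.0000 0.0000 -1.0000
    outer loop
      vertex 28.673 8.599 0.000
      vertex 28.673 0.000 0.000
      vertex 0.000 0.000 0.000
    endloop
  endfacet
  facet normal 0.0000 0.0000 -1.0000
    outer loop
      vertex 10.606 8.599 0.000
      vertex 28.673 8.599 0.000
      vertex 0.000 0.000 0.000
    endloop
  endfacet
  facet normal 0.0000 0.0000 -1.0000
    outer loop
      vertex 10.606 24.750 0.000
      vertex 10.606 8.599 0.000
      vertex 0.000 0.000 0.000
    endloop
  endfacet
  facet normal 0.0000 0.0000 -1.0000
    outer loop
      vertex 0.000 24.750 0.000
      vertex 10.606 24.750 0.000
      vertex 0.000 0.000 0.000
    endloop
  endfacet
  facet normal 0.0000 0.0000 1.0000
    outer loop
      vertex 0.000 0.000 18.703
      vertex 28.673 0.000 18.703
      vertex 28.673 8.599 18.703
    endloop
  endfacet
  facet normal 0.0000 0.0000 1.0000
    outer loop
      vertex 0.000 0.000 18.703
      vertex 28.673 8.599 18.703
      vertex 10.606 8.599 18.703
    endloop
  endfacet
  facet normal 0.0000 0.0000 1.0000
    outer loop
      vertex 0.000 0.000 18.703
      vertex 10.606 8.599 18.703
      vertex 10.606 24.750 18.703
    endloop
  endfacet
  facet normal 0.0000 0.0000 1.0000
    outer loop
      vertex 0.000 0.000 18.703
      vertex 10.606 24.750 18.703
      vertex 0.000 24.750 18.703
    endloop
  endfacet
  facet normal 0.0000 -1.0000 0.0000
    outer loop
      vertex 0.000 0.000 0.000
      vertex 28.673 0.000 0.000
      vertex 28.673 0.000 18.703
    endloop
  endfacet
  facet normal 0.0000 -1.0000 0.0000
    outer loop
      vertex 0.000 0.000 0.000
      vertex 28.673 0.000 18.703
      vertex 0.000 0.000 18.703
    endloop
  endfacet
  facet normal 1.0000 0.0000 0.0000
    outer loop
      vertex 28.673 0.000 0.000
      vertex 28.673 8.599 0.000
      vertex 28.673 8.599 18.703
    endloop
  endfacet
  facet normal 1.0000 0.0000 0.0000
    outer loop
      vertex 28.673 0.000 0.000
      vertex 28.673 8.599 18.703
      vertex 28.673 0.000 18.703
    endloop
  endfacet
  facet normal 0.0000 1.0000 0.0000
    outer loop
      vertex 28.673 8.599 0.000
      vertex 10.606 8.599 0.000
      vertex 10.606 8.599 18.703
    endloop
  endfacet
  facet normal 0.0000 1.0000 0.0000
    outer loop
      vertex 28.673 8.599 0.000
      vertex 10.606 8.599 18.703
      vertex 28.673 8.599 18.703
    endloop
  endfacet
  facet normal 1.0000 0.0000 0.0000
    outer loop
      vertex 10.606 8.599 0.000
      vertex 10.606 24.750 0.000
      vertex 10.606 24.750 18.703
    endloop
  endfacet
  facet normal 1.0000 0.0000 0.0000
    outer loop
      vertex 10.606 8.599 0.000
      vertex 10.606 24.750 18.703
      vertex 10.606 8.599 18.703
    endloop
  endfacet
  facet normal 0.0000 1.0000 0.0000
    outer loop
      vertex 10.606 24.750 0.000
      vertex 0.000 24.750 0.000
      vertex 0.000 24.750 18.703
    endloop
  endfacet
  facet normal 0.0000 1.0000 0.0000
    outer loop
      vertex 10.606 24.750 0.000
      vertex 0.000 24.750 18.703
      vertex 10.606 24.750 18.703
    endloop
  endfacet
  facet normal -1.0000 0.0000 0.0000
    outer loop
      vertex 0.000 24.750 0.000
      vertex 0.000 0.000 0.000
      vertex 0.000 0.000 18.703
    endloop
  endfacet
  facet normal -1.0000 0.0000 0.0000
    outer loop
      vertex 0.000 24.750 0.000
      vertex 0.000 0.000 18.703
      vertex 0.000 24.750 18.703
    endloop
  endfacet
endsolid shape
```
; perimeter-only toolpath
G21 ; units = mm
G90 ; absolute positioning
G28 ; home
; layer 1
G0 Z3.741
G0 X0.000 Y0.000
G1 X28.673 Y0.000
G1 X28.673 Y8.599
G1 X10.606 Y8.599
G1 X10.606 Y24.750
G1 X0.000 Y24.750
G1 X0.000 Y0.000
; layer 2
G0 Z7.481
G0 X0.000 Y0.000
G1 X28.673 Y0.000
G1 X28.673 Y8.599
G1 X10.606 Y8.599
G1 X10.606 Y24.750
G1 X0.000 Y24.750
G1 X0.000 Y0.000
; layer 3
G0 Z11.222
G0 X0.000 Y0.000
G1 X28.673 Y0.000
G1 X28.673 Y8.599
G1 X10.606 Y8.599
G1 X10.606 Y24.750
G1 X0.000 Y24.750
G1 X0.000 Y0.000
; layer 4
G0 Z14.962
G0 X0.000 Y0.000
G1 X28.673 Y0.000
G1 X28.673 Y8.599
G1 X10.606 Y8.599
G1 X10.606 Y24.750
G1 X0.000 Y24.750
G1 X0.000 Y0.000
; layer 5
G0 Z18.703
G0 X0.000 Y0.000
G1 X28.673 Y0.000
G1 X28.673 Y8.599
G1 X10.606 Y8.599
G1 X10.606 Y24.750
G1 X0.000 Y24.750
G1 X0.000 Y0.000
M2 ; end

The solid is an L-shaped prism: outer 28.7 × 24.8 mm, arm thicknesses ≈ 8.6 mm (horizontal) and 10.6 mm (vertical), extruded 18.7 mm in z. Slicing at Δz = 3.741 mm — 5 equal slices spanning the solid's height, so layer i sits at z = i·h/5 — gives 5 non-empty perimeters. Each is a 6-segment closed polygon; G0 lifts to the layer z and rapids to the start vertex, then G1 traces the edges.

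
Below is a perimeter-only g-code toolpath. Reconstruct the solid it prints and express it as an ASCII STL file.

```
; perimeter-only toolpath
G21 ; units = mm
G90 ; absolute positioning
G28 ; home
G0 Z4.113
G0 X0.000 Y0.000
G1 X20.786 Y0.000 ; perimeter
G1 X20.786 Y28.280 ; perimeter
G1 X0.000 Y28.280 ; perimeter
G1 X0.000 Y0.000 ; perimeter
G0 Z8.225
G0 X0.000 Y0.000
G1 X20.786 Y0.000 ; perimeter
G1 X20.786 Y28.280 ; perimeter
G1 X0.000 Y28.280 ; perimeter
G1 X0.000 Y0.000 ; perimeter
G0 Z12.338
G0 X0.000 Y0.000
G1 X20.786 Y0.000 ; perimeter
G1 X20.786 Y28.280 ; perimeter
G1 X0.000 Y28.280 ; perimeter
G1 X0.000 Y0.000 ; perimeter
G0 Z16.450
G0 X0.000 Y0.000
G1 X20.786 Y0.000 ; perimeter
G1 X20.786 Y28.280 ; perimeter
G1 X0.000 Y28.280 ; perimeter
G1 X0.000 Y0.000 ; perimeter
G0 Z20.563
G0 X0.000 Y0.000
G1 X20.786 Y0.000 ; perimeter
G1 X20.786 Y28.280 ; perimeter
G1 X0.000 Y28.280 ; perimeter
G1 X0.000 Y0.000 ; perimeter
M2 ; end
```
solid part
  facet normal 0.0000 0.0000 -1.0000
    outer loop
      vertex 20.786 28.280 0.000
      vertex 20.786 0.000 0.000
      vertex 0.000 0.000 0.000
    endloop
  endfacet
  facet normal 0.0000 0.0000 -1.0000
    outer loop
      vertex 0.000 28.280 0.000
      vertex 20.786 28.280 0.000
      vertex 0.000 0.000 0.000
    endloop
  endfacet
  facet normal 0.0000 0.0000 1.0000
    outer loop
      vertex 0.000 0.000 20.563
      vertex 20.786 0.000 20.563
      vertex 20.786 28.280 20.563
    endloop
  endfacet
  facet normal 0.0000 0.0000 1.0000
    outer loop
      vertex 0.000 0.000 20.563
      vertex 20.786 28.280 20.563
      vertex 0.000 28.280 20.563
    endloop
  endfacet
  facet normal 0.0000 -1.0000 0.0000
    outer loop
      vertex 0.000 0.000 0.000
      vertex 20.786 0.000 0.000
      vertex 20.786 0.000 20.563
    endloop
  endfacet
  facet normal 0.0000 -1.0000 0.0000
    outer loop
      vertex 0.000 0.000 0.000
      vertex 20.786 0.000 20.563
      vertex 0.000 0.000 20.563
    endloop
  endfacet
  facet normal 0.0000 1.0000 0.0000
    outer loop
      vertex 20.786 28.280 20.563
      vertex 20.786 28.280 0.000
      vertex 0.000 28.280 0.000
    endloop
  endfacet
  facet normal 0.0000 1.0000 0.0000
    outer loop
      vertex 0.000 28.280 20.563
      vertex 20.786 28.280 20.563
      vertex 0.000 28.280 0.000
    endloop
  endfacet
  facet normal -1.0000 0.0000 0.0000
    outer loop
      vertex 0.000 28.280 20.563
      vertex 0.000 28.280 0.000
      vertex 0.000 0.000 0.000
    endloop
  endfacet
  facet normal -1.0000 0.0000 0.0000
    outer loop
      vertex 0.000 0.000 20.563
      vertex 0.000 28.280 20.563
      vertex 0.000 0.000 0.000
    endloop
  endfacet
  facet normal 1.0000 0.0000 0.0000
    outer loop
      vertex 20.786 0.000 0.000
      vertex 20.786 28.280 0.000
      vertex 20.786 28.280 20.563
    endloop
  endfacet
  facet normal 1.0000 0.0000 0.0000
    outer loop
      vertex 20.786 0.000 0.000
      vertex 20.786 28.280 20.563
      vertex 20.786 0.000 20.563
    endloop
  endfacet
endsolid part

The G0 Z moves step by Δz≈4.113 mm. Every layer's G1 loop is the same polygon, so the solid is a straight extrusion of it from z=0 to z≈20.6. Closing with flat bottom and top caps and triangulating gives 12 facets — a rectangular box, roughly 20.8 × 28.3 mm footprint and 20.6 mm tall.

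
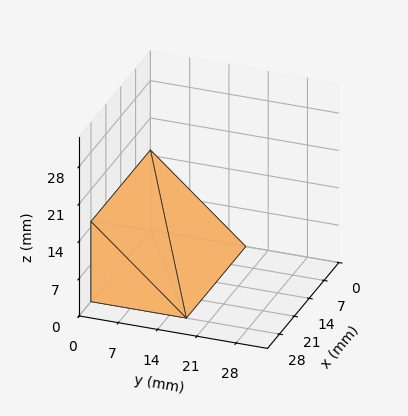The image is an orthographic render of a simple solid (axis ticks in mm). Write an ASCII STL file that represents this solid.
Reading the render: the shape is a wedge (ramp): 28 × 17 mm base, rising to 15 mm along the y=0 edge and sloping linearly to z=0 at y=17 (dimensions read to the nearest mm from the axis ticks). For the STL, each face is triangulated and given an outward normal.

solid part
  facet normal 0.0000 0.0000 -1.0000
    outer loop
      vertex 28.000 17.000 0.000
      vertex 28.000 0.000 0.000
      vertex 0.000 0.000 0.000
    endloop
  endfacet
  facet normal 0.0000 0.0000 -1.0000
    outer loop
      vertex 0.000 17.000 0.000
      vertex 28.000 17.000 0.000
      vertex 0.000 0.000 0.000
    endloop
  endfacet
  facet normal 0.0000 -1.0000 0.0000
    outer loop
      vertex 0.000 0.000 0.000
      vertex 28.000 0.000 0.000
      vertex 28.000 0.000 15.000
    endloop
  endfacet
  facet normal 0.0000 -1.0000 0.0000
    outer loop
      vertex 0.000 0.000 0.000
      vertex 28.000 0.000 15.000
      vertex 0.000 0.000 15.000
    endloop
  endfacet
  facet normal 0.0000 0.6616 0.7498
    outer loop
      vertex 0.000 0.000 15.000
      vertex 28.000 0.000 15.000
      vertex 28.000 17.000 0.000
    endloop
  endfacet
  facet normal 0.0000 0.6616 0.7498
    outer loop
      vertex 0.000 0.000 15.000
      vertex 28.000 17.000 0.000
      vertex 0.000 17.000 0.000
    endloop
  endfacet
  facet normal -1.0000 0.0000 0.0000
    outer loop
      vertex 0.000 0.000 15.000
      vertex 0.000 17.000 0.000
      vertex 0.000 0.000 0.000
    endloop
  endfacet
  facet normal 1.0000 0.0000 0.0000
    outer loop
      vertex 28.000 0.000 0.000
      vertex 28.000 17.000 0.000
      vertex 28.000 0.000 15.000
    endloop
  endfacet
endsolid part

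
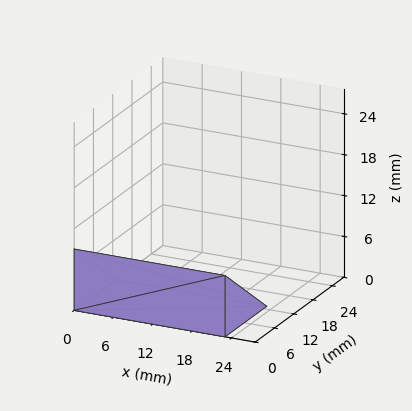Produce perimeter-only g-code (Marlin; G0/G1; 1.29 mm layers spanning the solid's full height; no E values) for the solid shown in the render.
Reading the render: the shape is a wedge (ramp): 23 × 13 mm base, rising to 9 mm along the y=0 edge and sloping linearly to z=0 at y=13 (dimensions read to the nearest mm from the axis ticks). For the g-code, the solid's height is divided into equal slices at the stated Δz and each level perimeter traced with G1 moves after a G0 lift.

; perimeter-only toolpath
G21 ; units = mm
G90 ; absolute positioning
G28 ; home
; layer 1
G0 Z1.29
G0 X0.00 Y0.00
G1 X23.00 Y0.00
G1 X23.00 Y11.14
G1 X0.00 Y11.14
G1 X0.00 Y0.00
; layer 2
G0 Z2.57
G0 X0.00 Y0.00
G1 X23.00 Y0.00
G1 X23.00 Y9.29
G1 X0.00 Y9.29
G1 X0.00 Y0.00
; layer 3
G0 Z3.86
G0 X0.00 Y0.00
G1 X23.00 Y0.00
G1 X23.00 Y7.43
G1 X0.00 Y7.43
G1 X0.00 Y0.00
; layer 4
G0 Z5.14
G0 X0.00 Y0.00
G1 X23.00 Y0.00
G1 X23.00 Y5.57
G1 X0.00 Y5.57
G1 X0.00 Y0.00
; layer 5
G0 Z6.43
G0 X0.00 Y0.00
G1 X23.00 Y0.00
G1 X23.00 Y3.71
G1 X0.00 Y3.71
G1 X0.00 Y0.00
; layer 6
G0 Z7.71
G0 X0.00 Y0.00
G1 X23.00 Y0.00
G1 X23.00 Y1.86
G1 X0.00 Y1.86
G1 X0.00 Y0.00
M2 ; end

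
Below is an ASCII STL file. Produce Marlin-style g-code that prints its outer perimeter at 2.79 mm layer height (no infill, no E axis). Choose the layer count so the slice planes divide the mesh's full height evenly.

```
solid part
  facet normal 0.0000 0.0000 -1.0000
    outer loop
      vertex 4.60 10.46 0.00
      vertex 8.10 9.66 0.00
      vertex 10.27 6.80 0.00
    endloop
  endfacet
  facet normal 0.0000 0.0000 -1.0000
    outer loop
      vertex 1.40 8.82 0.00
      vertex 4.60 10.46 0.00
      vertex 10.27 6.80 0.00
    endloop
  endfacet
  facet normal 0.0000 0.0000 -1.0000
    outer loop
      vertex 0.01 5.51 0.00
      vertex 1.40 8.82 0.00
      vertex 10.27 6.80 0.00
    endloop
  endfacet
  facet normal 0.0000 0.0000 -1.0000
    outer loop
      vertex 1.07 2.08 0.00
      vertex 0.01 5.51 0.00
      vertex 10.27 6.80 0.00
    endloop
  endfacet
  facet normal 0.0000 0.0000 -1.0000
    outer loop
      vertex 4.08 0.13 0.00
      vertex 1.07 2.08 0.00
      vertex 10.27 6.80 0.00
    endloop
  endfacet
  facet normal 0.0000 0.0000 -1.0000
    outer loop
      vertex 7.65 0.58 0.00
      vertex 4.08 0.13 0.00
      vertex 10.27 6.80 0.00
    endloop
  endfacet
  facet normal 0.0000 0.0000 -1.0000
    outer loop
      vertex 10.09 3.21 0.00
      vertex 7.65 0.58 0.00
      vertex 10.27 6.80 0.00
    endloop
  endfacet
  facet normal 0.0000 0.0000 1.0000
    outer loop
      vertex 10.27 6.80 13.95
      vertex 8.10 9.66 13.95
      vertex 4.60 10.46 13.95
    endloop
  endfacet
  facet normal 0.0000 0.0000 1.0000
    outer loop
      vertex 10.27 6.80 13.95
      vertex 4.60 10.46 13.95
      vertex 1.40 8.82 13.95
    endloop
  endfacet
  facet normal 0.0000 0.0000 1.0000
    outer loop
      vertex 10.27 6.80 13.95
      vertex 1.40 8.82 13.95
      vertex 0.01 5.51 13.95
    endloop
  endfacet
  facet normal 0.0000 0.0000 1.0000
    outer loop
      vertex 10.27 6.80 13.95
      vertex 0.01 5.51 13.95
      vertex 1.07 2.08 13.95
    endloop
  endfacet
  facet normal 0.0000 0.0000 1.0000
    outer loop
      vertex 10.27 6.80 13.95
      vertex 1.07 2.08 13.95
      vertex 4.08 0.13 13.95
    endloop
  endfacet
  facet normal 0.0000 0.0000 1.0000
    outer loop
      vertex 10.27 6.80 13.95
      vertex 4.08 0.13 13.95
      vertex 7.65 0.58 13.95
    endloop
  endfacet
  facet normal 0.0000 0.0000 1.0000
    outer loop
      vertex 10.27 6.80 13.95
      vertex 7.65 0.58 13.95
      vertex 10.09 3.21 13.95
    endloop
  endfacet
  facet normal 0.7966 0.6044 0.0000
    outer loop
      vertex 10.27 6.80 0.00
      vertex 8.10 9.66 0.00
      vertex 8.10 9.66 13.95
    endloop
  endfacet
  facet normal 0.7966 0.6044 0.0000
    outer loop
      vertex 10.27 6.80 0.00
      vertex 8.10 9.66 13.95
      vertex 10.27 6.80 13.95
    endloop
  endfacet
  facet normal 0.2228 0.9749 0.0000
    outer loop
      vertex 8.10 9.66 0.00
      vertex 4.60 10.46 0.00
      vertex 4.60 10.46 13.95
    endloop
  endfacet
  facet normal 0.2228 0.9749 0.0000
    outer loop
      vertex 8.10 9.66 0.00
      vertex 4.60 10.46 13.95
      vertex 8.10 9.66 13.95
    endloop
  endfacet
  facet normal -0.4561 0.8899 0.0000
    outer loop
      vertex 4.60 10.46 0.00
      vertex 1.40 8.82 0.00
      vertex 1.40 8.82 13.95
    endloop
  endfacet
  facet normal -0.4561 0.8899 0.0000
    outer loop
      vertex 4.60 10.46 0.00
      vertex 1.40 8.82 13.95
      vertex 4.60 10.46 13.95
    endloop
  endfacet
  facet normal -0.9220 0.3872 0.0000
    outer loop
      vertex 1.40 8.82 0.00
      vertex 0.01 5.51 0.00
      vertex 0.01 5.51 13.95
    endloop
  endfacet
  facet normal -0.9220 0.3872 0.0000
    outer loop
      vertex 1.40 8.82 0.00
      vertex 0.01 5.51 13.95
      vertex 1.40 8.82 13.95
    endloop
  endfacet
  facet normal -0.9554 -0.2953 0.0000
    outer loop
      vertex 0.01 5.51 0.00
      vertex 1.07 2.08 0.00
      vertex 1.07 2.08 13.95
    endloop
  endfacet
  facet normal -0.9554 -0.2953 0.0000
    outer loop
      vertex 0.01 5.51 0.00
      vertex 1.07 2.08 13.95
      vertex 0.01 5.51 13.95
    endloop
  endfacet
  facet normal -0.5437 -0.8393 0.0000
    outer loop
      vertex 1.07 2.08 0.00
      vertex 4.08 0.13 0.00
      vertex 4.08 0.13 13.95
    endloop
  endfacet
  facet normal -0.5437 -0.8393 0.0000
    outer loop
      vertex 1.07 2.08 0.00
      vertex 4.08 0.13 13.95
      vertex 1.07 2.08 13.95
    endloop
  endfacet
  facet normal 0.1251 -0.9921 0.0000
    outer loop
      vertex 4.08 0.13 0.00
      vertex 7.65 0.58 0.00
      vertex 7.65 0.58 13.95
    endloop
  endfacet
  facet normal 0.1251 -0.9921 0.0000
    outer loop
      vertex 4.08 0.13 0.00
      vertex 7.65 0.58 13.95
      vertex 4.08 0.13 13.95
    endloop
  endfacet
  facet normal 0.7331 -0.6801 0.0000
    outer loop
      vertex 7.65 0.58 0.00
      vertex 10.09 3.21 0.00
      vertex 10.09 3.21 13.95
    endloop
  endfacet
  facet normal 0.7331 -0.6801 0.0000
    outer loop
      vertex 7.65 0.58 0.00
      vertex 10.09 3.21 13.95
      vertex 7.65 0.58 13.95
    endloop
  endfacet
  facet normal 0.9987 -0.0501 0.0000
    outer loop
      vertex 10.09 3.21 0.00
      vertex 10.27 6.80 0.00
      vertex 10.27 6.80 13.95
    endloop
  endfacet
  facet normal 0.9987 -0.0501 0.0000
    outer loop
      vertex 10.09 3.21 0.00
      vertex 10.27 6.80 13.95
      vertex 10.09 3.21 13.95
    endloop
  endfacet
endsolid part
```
; perimeter-only toolpath
G21 ; units = mm
G90 ; absolute positioning
G28 ; home
; layer 1
G0 Z2.79
G0 X10.27 Y6.80
G1 X8.10 Y9.66
G1 X4.60 Y10.46
G1 X1.40 Y8.82
G1 X0.01 Y5.51
G1 X1.07 Y2.08
G1 X4.08 Y0.13
G1 X7.65 Y0.58
G1 X10.09 Y3.21
G1 X10.27 Y6.80
; layer 2
G0 Z5.58
G0 X10.27 Y6.80
G1 X8.10 Y9.66
G1 X4.60 Y10.46
G1 X1.40 Y8.82
G1 X0.01 Y5.51
G1 X1.07 Y2.08
G1 X4.08 Y0.13
G1 X7.65 Y0.58
G1 X10.09 Y3.21
G1 X10.27 Y6.80
; layer 3
G0 Z8.37
G0 X10.27 Y6.80
G1 X8.10 Y9.66
G1 X4.60 Y10.46
G1 X1.40 Y8.82
G1 X0.01 Y5.51
G1 X1.07 Y2.08
G1 X4.08 Y0.13
G1 X7.65 Y0.58
G1 X10.09 Y3.21
G1 X10.27 Y6.80
; layer 4
G0 Z11.16
G0 X10.27 Y6.80
G1 X8.10 Y9.66
G1 X4.60 Y10.46
G1 X1.40 Y8.82
G1 X0.01 Y5.51
G1 X1.07 Y2.08
G1 X4.08 Y0.13
G1 X7.65 Y0.58
G1 X10.09 Y3.21
G1 X10.27 Y6.80
; layer 5
G0 Z13.95
G0 X10.27 Y6.80
G1 X8.10 Y9.66
G1 X4.60 Y10.46
G1 X1.40 Y8.82
G1 X0.01 Y5.51
G1 X1.07 Y2.08
G1 X4.08 Y0.13
G1 X7.65 Y0.58
G1 X10.09 Y3.21
G1 X10.27 Y6.80
M2 ; end

The solid is a regular 9-sided prism (a cylinder approximated with 9 flat sides), circumscribed radius ≈ 5.25 mm, height ≈ 13.9 mm. Slicing at Δz = 2.79 mm — 5 equal slices spanning the solid's height, so layer i sits at z = i·h/5 — gives 5 non-empty perimeters. Each is a 9-segment closed polygon; G0 lifts to the layer z and rapids to the start vertex, then G1 traces the edges.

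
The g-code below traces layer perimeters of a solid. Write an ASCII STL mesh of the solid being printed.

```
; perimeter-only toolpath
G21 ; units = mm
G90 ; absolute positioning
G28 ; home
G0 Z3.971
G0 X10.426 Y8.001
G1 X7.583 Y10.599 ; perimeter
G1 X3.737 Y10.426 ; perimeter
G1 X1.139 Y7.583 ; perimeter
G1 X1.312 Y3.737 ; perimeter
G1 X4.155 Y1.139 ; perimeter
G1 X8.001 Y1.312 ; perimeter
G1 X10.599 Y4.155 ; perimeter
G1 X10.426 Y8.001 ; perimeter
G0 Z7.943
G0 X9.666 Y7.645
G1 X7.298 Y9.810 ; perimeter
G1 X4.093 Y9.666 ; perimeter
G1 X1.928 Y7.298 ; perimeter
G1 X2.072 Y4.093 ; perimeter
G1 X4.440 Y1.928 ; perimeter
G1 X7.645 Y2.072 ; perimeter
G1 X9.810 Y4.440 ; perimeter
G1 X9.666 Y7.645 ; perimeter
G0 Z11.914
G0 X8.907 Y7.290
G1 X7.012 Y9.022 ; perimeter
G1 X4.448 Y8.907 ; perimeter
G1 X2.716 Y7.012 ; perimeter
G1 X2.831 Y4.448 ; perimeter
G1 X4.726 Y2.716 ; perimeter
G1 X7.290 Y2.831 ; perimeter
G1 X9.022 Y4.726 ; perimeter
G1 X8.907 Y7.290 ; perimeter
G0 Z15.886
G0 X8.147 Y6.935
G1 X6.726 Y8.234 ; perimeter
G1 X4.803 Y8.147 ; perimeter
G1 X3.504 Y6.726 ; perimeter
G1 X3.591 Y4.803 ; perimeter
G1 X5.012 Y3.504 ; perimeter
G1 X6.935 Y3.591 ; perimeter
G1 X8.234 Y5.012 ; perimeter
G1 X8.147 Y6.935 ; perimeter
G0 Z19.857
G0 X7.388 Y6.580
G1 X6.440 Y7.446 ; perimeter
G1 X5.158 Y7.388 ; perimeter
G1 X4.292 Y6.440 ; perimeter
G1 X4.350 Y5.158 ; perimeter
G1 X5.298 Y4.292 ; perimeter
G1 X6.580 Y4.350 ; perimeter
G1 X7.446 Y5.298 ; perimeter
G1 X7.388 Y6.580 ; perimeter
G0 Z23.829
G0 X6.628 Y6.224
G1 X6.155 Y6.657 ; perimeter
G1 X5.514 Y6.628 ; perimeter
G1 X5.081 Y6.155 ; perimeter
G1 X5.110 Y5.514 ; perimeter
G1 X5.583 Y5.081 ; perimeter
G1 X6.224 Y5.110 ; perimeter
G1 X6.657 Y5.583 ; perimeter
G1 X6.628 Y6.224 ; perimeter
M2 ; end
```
solid part
  facet normal 0.0000 0.0000 -1.0000
    outer loop
      vertex 3.382 11.185 0.000
      vertex 7.869 11.387 0.000
      vertex 11.185 8.356 0.000
    endloop
  endfacet
  facet normal 0.0000 0.0000 -1.0000
    outer loop
      vertex 0.351 7.869 0.000
      vertex 3.382 11.185 0.000
      vertex 11.185 8.356 0.000
    endloop
  endfacet
  facet normal 0.0000 0.0000 -1.0000
    outer loop
      vertex 0.553 3.382 0.000
      vertex 0.351 7.869 0.000
      vertex 11.185 8.356 0.000
    endloop
  endfacet
  facet normal 0.0000 0.0000 -1.0000
    outer loop
      vertex 3.869 0.351 0.000
      vertex 0.553 3.382 0.000
      vertex 11.185 8.356 0.000
    endloop
  endfacet
  facet normal 0.0000 0.0000 -1.0000
    outer loop
      vertex 8.356 0.553 0.000
      vertex 3.869 0.351 0.000
      vertex 11.185 8.356 0.000
    endloop
  endfacet
  facet normal 0.0000 0.0000 -1.0000
    outer loop
      vertex 11.387 3.869 0.000
      vertex 8.356 0.553 0.000
      vertex 11.185 8.356 0.000
    endloop
  endfacet
  facet normal 0.6622 0.7245 0.1914
    outer loop
      vertex 11.185 8.356 0.000
      vertex 7.869 11.387 0.000
      vertex 5.869 5.869 27.800
    endloop
  endfacet
  facet normal -0.0441 0.9805 0.1914
    outer loop
      vertex 7.869 11.387 0.000
      vertex 3.382 11.185 0.000
      vertex 5.869 5.869 27.800
    endloop
  endfacet
  facet normal -0.7245 0.6622 0.1914
    outer loop
      vertex 3.382 11.185 0.000
      vertex 0.351 7.869 0.000
      vertex 5.869 5.869 27.800
    endloop
  endfacet
  facet normal -0.9805 -0.0441 0.1914
    outer loop
      vertex 0.351 7.869 0.000
      vertex 0.553 3.382 0.000
      vertex 5.869 5.869 27.800
    endloop
  endfacet
  facet normal -0.6622 -0.7245 0.1914
    outer loop
      vertex 0.553 3.382 0.000
      vertex 3.869 0.351 0.000
      vertex 5.869 5.869 27.800
    endloop
  endfacet
  facet normal 0.0441 -0.9805 0.1914
    outer loop
      vertex 3.869 0.351 0.000
      vertex 8.356 0.553 0.000
      vertex 5.869 5.869 27.800
    endloop
  endfacet
  facet normal 0.7245 -0.6622 0.1914
    outer loop
      vertex 8.356 0.553 0.000
      vertex 11.387 3.869 0.000
      vertex 5.869 5.869 27.800
    endloop
  endfacet
  facet normal 0.9805 0.0441 0.1914
    outer loop
      vertex 11.387 3.869 0.000
      vertex 11.185 8.356 0.000
      vertex 5.869 5.869 27.800
    endloop
  endfacet
endsolid part

The G0 Z moves step by Δz≈3.971 mm. The G1 loops shrink linearly with z, so the solid tapers from its base footprint up to z≈27.8. Closing with a flat bottom cap and the tapered top and triangulating gives 14 facets — a regular 8-sided pyramid, base circumscribed radius ≈ 5.87 mm, apex at z ≈ 27.8 mm.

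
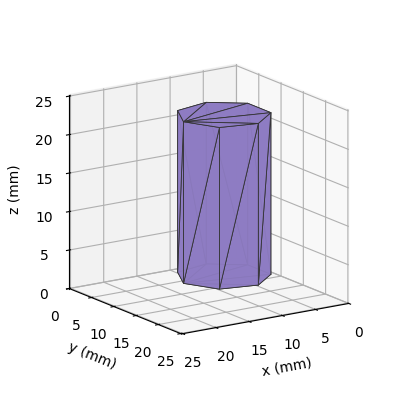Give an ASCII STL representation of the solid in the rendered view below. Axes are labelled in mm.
Reading the render: the shape is a regular 7-sided prism (a cylinder approximated with 7 flat sides), circumscribed radius ≈ 6 mm, height ≈ 21 mm (dimensions read to the nearest mm from the axis ticks). For the STL, each face is triangulated and given an outward normal.

solid part
  facet normal 0.0000 0.0000 -1.0000
    outer loop
      vertex 4.665 11.850 0.000
      vertex 9.741 10.691 0.000
      vertex 12.000 6.000 0.000
    endloop
  endfacet
  facet normal 0.0000 0.0000 -1.0000
    outer loop
      vertex 0.594 8.603 0.000
      vertex 4.665 11.850 0.000
      vertex 12.000 6.000 0.000
    endloop
  endfacet
  facet normal 0.0000 0.0000 -1.0000
    outer loop
      vertex 0.594 3.397 0.000
      vertex 0.594 8.603 0.000
      vertex 12.000 6.000 0.000
    endloop
  endfacet
  facet normal 0.0000 0.0000 -1.0000
    outer loop
      vertex 4.665 0.150 0.000
      vertex 0.594 3.397 0.000
      vertex 12.000 6.000 0.000
    endloop
  endfacet
  facet normal 0.0000 0.0000 -1.0000
    outer loop
      vertex 9.741 1.309 0.000
      vertex 4.665 0.150 0.000
      vertex 12.000 6.000 0.000
    endloop
  endfacet
  facet normal 0.0000 0.0000 1.0000
    outer loop
      vertex 12.000 6.000 21.000
      vertex 9.741 10.691 21.000
      vertex 4.665 11.850 21.000
    endloop
  endfacet
  facet normal 0.0000 0.0000 1.0000
    outer loop
      vertex 12.000 6.000 21.000
      vertex 4.665 11.850 21.000
      vertex 0.594 8.603 21.000
    endloop
  endfacet
  facet normal 0.0000 0.0000 1.0000
    outer loop
      vertex 12.000 6.000 21.000
      vertex 0.594 8.603 21.000
      vertex 0.594 3.397 21.000
    endloop
  endfacet
  facet normal 0.0000 0.0000 1.0000
    outer loop
      vertex 12.000 6.000 21.000
      vertex 0.594 3.397 21.000
      vertex 4.665 0.150 21.000
    endloop
  endfacet
  facet normal 0.0000 0.0000 1.0000
    outer loop
      vertex 12.000 6.000 21.000
      vertex 4.665 0.150 21.000
      vertex 9.741 1.309 21.000
    endloop
  endfacet
  facet normal 0.9010 0.4339 0.0000
    outer loop
      vertex 12.000 6.000 0.000
      vertex 9.741 10.691 0.000
      vertex 9.741 10.691 21.000
    endloop
  endfacet
  facet normal 0.9010 0.4339 0.0000
    outer loop
      vertex 12.000 6.000 0.000
      vertex 9.741 10.691 21.000
      vertex 12.000 6.000 21.000
    endloop
  endfacet
  facet normal 0.2226 0.9749 0.0000
    outer loop
      vertex 9.741 10.691 0.000
      vertex 4.665 11.850 0.000
      vertex 4.665 11.850 21.000
    endloop
  endfacet
  facet normal 0.2226 0.9749 0.0000
    outer loop
      vertex 9.741 10.691 0.000
      vertex 4.665 11.850 21.000
      vertex 9.741 10.691 21.000
    endloop
  endfacet
  facet normal -0.6235 0.7818 0.0000
    outer loop
      vertex 4.665 11.850 0.000
      vertex 0.594 8.603 0.000
      vertex 0.594 8.603 21.000
    endloop
  endfacet
  facet normal -0.6235 0.7818 0.0000
    outer loop
      vertex 4.665 11.850 0.000
      vertex 0.594 8.603 21.000
      vertex 4.665 11.850 21.000
    endloop
  endfacet
  facet normal -1.0000 0.0000 0.0000
    outer loop
      vertex 0.594 8.603 0.000
      vertex 0.594 3.397 0.000
      vertex 0.594 3.397 21.000
    endloop
  endfacet
  facet normal -1.0000 0.0000 0.0000
    outer loop
      vertex 0.594 8.603 0.000
      vertex 0.594 3.397 21.000
      vertex 0.594 8.603 21.000
    endloop
  endfacet
  facet normal -0.6235 -0.7818 0.0000
    outer loop
      vertex 0.594 3.397 0.000
      vertex 4.665 0.150 0.000
      vertex 4.665 0.150 21.000
    endloop
  endfacet
  facet normal -0.6235 -0.7818 0.0000
    outer loop
      vertex 0.594 3.397 0.000
      vertex 4.665 0.150 21.000
      vertex 0.594 3.397 21.000
    endloop
  endfacet
  facet normal 0.2226 -0.9749 0.0000
    outer loop
      vertex 4.665 0.150 0.000
      vertex 9.741 1.309 0.000
      vertex 9.741 1.309 21.000
    endloop
  endfacet
  facet normal 0.2226 -0.9749 0.0000
    outer loop
      vertex 4.665 0.150 0.000
      vertex 9.741 1.309 21.000
      vertex 4.665 0.150 21.000
    endloop
  endfacet
  facet normal 0.9010 -0.4339 0.0000
    outer loop
      vertex 9.741 1.309 0.000
      vertex 12.000 6.000 0.000
      vertex 12.000 6.000 21.000
    endloop
  endfacet
  facet normal 0.9010 -0.4339 0.0000
    outer loop
      vertex 9.741 1.309 0.000
      vertex 12.000 6.000 21.000
      vertex 9.741 1.309 21.000
    endloop
  endfacet
endsolid part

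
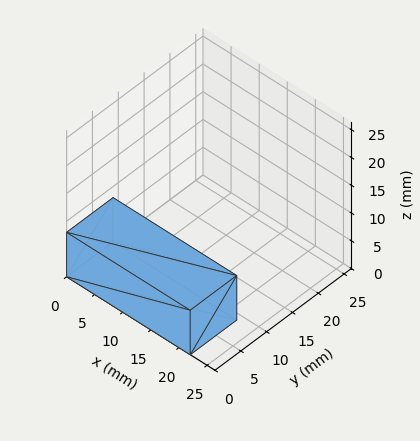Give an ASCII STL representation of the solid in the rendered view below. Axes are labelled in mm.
Reading the render: the shape is a rectangular box, roughly 22 × 9 mm footprint and 8 mm tall (dimensions read to the nearest mm from the axis ticks). For the STL, each face is triangulated and given an outward normal.

solid part
  facet normal 0.0000 0.0000 -1.0000
    outer loop
      vertex 22.0 9.0 0.0
      vertex 22.0 0.0 0.0
      vertex 0.0 0.0 0.0
    endloop
  endfacet
  facet normal 0.0000 0.0000 -1.0000
    outer loop
      vertex 0.0 9.0 0.0
      vertex 22.0 9.0 0.0
      vertex 0.0 0.0 0.0
    endloop
  endfacet
  facet normal 0.0000 0.0000 1.0000
    outer loop
      vertex 0.0 0.0 8.0
      vertex 22.0 0.0 8.0
      vertex 22.0 9.0 8.0
    endloop
  endfacet
  facet normal 0.0000 0.0000 1.0000
    outer loop
      vertex 0.0 0.0 8.0
      vertex 22.0 9.0 8.0
      vertex 0.0 9.0 8.0
    endloop
  endfacet
  facet normal 0.0000 -1.0000 0.0000
    outer loop
      vertex 0.0 0.0 0.0
      vertex 22.0 0.0 0.0
      vertex 22.0 0.0 8.0
    endloop
  endfacet
  facet normal 0.0000 -1.0000 0.0000
    outer loop
      vertex 0.0 0.0 0.0
      vertex 22.0 0.0 8.0
      vertex 0.0 0.0 8.0
    endloop
  endfacet
  facet normal 0.0000 1.0000 0.0000
    outer loop
      vertex 22.0 9.0 8.0
      vertex 22.0 9.0 0.0
      vertex 0.0 9.0 0.0
    endloop
  endfacet
  facet normal 0.0000 1.0000 0.0000
    outer loop
      vertex 0.0 9.0 8.0
      vertex 22.0 9.0 8.0
      vertex 0.0 9.0 0.0
    endloop
  endfacet
  facet normal -1.0000 0.0000 0.0000
    outer loop
      vertex 0.0 9.0 8.0
      vertex 0.0 9.0 0.0
      vertex 0.0 0.0 0.0
    endloop
  endfacet
  facet normal -1.0000 0.0000 0.0000
    outer loop
      vertex 0.0 0.0 8.0
      vertex 0.0 9.0 8.0
      vertex 0.0 0.0 0.0
    endloop
  endfacet
  facet normal 1.0000 0.0000 0.0000
    outer loop
      vertex 22.0 0.0 0.0
      vertex 22.0 9.0 0.0
      vertex 22.0 9.0 8.0
    endloop
  endfacet
  facet normal 1.0000 0.0000 0.0000
    outer loop
      vertex 22.0 0.0 0.0
      vertex 22.0 9.0 8.0
      vertex 22.0 0.0 8.0
    endloop
  endfacet
endsolid part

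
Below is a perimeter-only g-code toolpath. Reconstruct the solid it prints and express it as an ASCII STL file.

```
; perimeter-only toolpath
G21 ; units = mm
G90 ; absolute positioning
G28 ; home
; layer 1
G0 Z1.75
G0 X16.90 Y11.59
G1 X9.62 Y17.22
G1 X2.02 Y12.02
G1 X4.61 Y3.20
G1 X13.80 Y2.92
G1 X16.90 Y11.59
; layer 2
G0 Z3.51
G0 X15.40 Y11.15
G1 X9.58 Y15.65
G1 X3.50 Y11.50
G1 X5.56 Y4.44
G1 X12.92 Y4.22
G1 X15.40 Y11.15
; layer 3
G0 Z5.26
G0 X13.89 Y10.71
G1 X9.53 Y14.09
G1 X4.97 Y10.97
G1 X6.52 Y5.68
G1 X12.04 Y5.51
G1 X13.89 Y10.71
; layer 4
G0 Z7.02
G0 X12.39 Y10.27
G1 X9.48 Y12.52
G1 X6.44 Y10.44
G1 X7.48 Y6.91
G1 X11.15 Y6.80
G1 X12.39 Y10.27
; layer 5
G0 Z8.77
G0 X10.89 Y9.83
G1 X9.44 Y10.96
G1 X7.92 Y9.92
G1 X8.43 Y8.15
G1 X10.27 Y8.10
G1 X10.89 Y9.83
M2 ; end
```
solid part
  facet normal 0.0000 0.0000 -1.0000
    outer loop
      vertex 0.55 12.55 0.00
      vertex 9.67 18.78 0.00
      vertex 18.40 12.03 0.00
    endloop
  endfacet
  facet normal 0.0000 0.0000 -1.0000
    outer loop
      vertex 3.65 1.96 0.00
      vertex 0.55 12.55 0.00
      vertex 18.40 12.03 0.00
    endloop
  endfacet
  facet normal 0.0000 0.0000 -1.0000
    outer loop
      vertex 14.68 1.63 0.00
      vertex 3.65 1.96 0.00
      vertex 18.40 12.03 0.00
    endloop
  endfacet
  facet normal 0.4960 0.6415 0.5852
    outer loop
      vertex 18.40 12.03 0.00
      vertex 9.67 18.78 0.00
      vertex 9.39 9.39 10.53
    endloop
  endfacet
  facet normal -0.4575 0.6697 0.5850
    outer loop
      vertex 9.67 18.78 0.00
      vertex 0.55 12.55 0.00
      vertex 9.39 9.39 10.53
    endloop
  endfacet
  facet normal -0.7783 -0.2278 0.5850
    outer loop
      vertex 0.55 12.55 0.00
      vertex 3.65 1.96 0.00
      vertex 9.39 9.39 10.53
    endloop
  endfacet
  facet normal -0.0243 -0.8106 0.5852
    outer loop
      vertex 3.65 1.96 0.00
      vertex 14.68 1.63 0.00
      vertex 9.39 9.39 10.53
    endloop
  endfacet
  facet normal 0.7637 -0.2732 0.5850
    outer loop
      vertex 14.68 1.63 0.00
      vertex 18.40 12.03 0.00
      vertex 9.39 9.39 10.53
    endloop
  endfacet
endsolid part

The G0 Z moves step by Δz≈1.75 mm. The G1 loops shrink linearly with z, so the solid tapers from its base footprint up to z≈10.5. Closing with a flat bottom cap and the tapered top and triangulating gives 8 facets — a regular 5-sided pyramid, base circumscribed radius ≈ 9.39 mm, apex at z ≈ 10.5 mm.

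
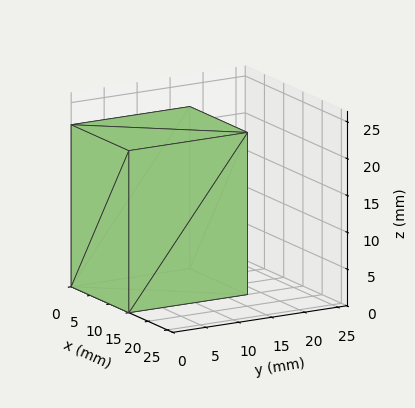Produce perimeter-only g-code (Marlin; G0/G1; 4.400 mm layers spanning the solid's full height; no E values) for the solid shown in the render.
Reading the render: the shape is a rectangular box, roughly 15 × 18 mm footprint and 22 mm tall (dimensions read to the nearest mm from the axis ticks). For the g-code, the solid's height is divided into equal slices at the stated Δz and each level perimeter traced with G1 moves after a G0 lift.

; perimeter-only toolpath
G21 ; units = mm
G90 ; absolute positioning
G28 ; home
; layer 1
G0 Z4.400
G0 X0.000 Y0.000
G1 X15.000 Y0.000
G1 X15.000 Y18.000
G1 X0.000 Y18.000
G1 X0.000 Y0.000
; layer 2
G0 Z8.800
G0 X0.000 Y0.000
G1 X15.000 Y0.000
G1 X15.000 Y18.000
G1 X0.000 Y18.000
G1 X0.000 Y0.000
; layer 3
G0 Z13.200
G0 X0.000 Y0.000
G1 X15.000 Y0.000
G1 X15.000 Y18.000
G1 X0.000 Y18.000
G1 X0.000 Y0.000
; layer 4
G0 Z17.600
G0 X0.000 Y0.000
G1 X15.000 Y0.000
G1 X15.000 Y18.000
G1 X0.000 Y18.000
G1 X0.000 Y0.000
; layer 5
G0 Z22.000
G0 X0.000 Y0.000
G1 X15.000 Y0.000
G1 X15.000 Y18.000
G1 X0.000 Y18.000
G1 X0.000 Y0.000
M2 ; end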